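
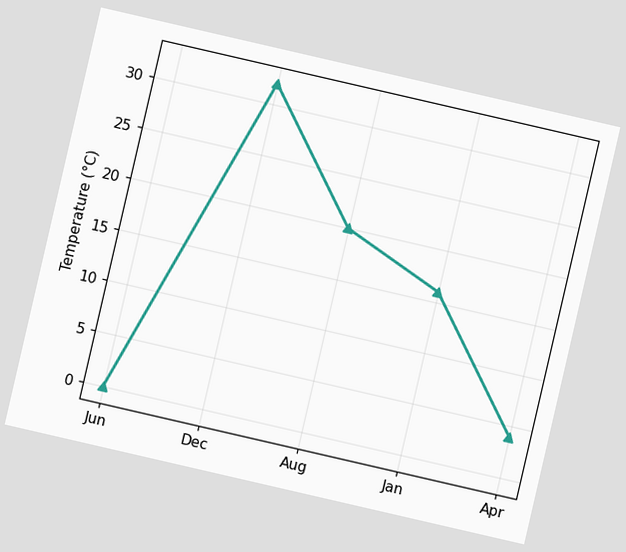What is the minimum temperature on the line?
0°C

The chart is tilted about 13° clockwise. The lowest point is at Jun, and reading across to the y-axis gives 0°C.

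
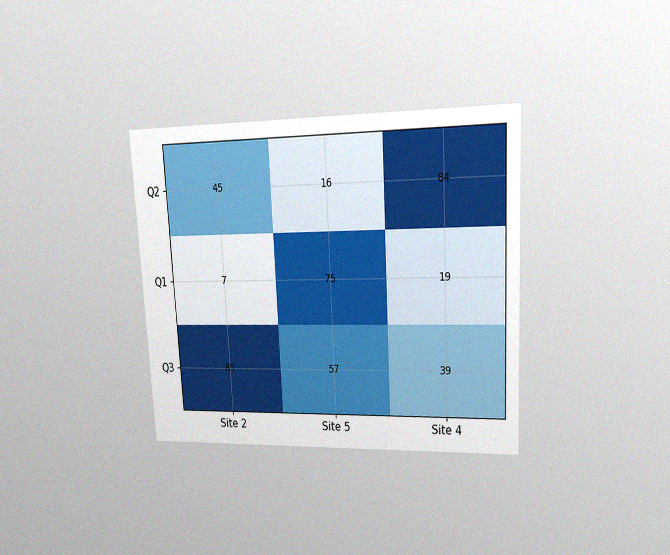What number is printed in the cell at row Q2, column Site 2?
45

The chart is tilted about 3° counter-clockwise and viewed at a slight angle, with some photo noise. The (Q2, Site 2) cell reads 45.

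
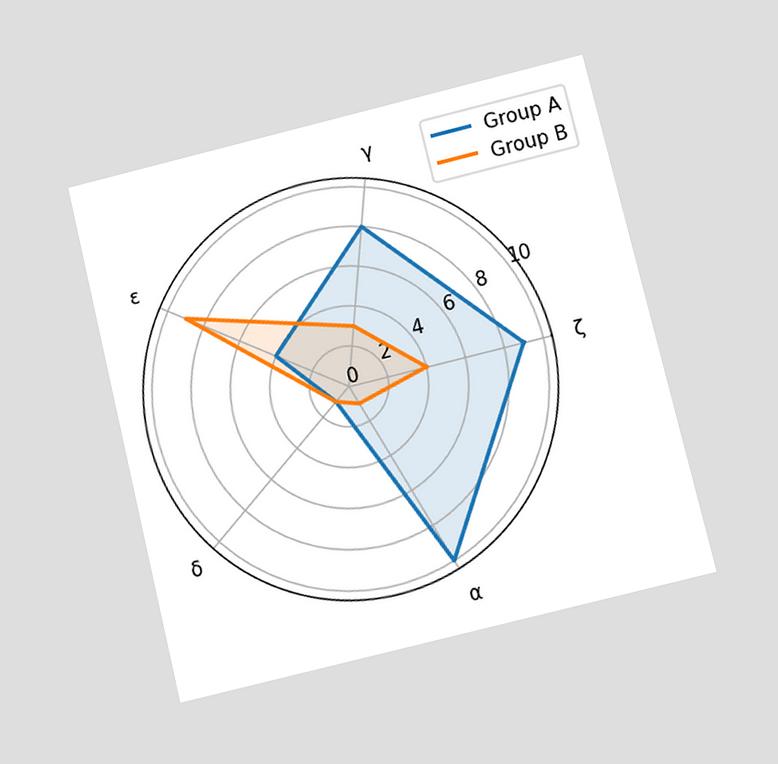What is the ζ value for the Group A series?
9

The chart is tilted about 14° counter-clockwise and viewed at a slight angle. On the ζ axis, Group A reaches 9.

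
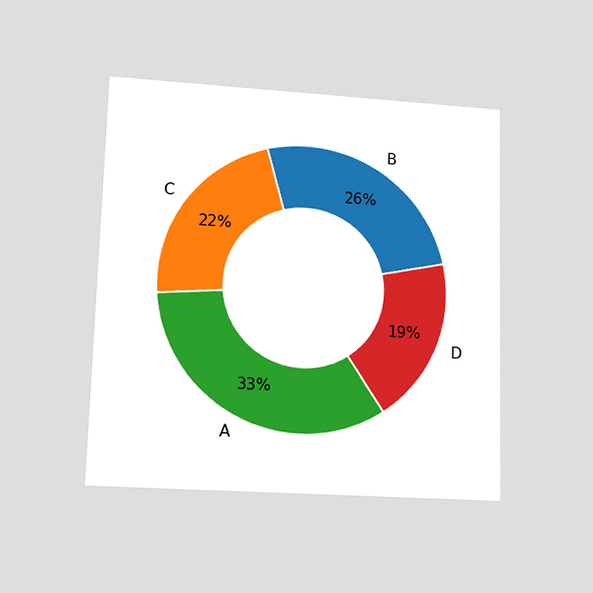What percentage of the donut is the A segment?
33%

The chart is viewed at a slight angle. The A segment takes up 33% of the ring.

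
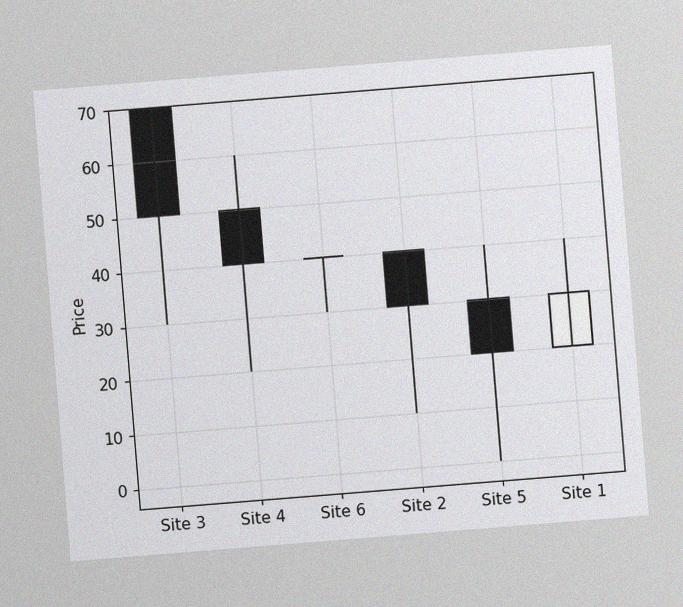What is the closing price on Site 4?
The chart is tilted about 5° counter-clockwise, with some photo noise. The Site 4 candle closes at 40.

40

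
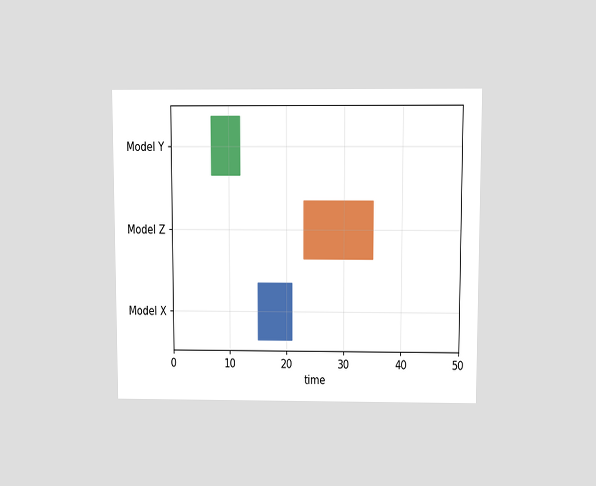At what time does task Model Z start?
23

The chart is viewed slightly from above. The Model Z bar begins at t=23.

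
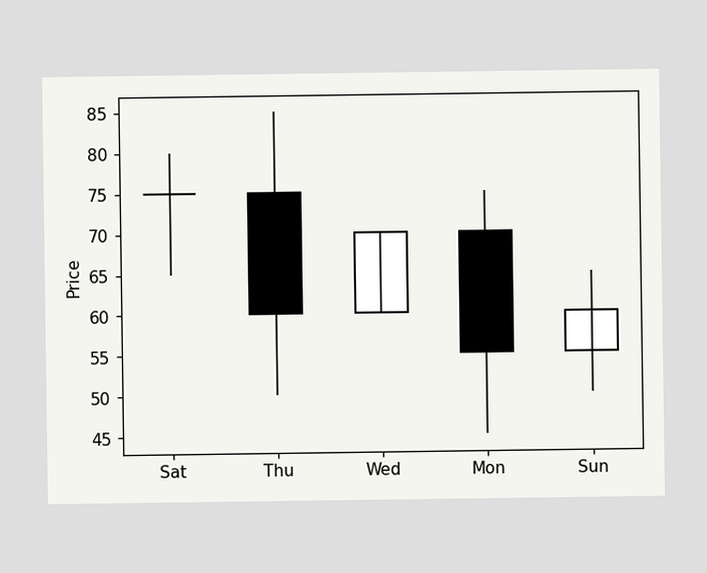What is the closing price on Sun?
The Sun candle closes at 60.

60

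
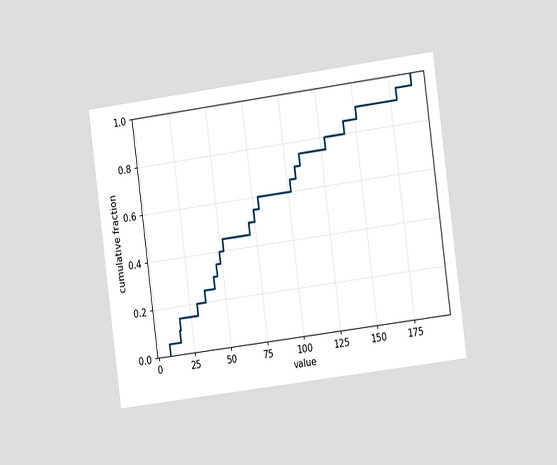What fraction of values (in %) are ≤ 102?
The chart is tilted about 7° counter-clockwise and viewed slightly from the right. At x=102 the ECDF step is at 65%.

65%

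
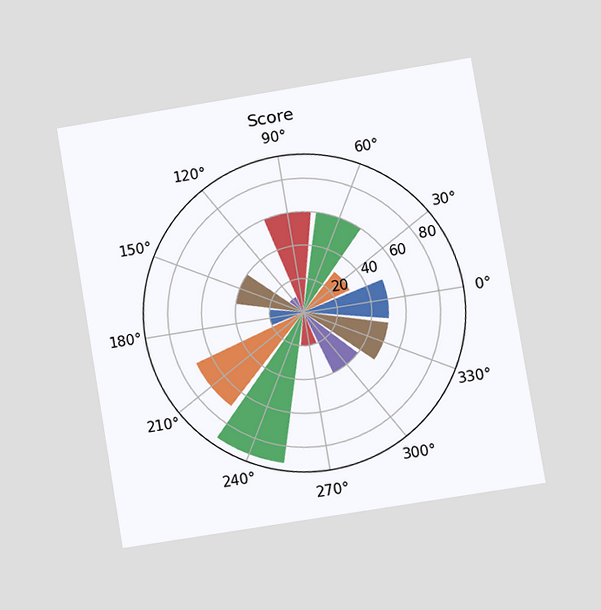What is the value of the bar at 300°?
The chart is tilted about 9° counter-clockwise and viewed at a slight angle. The bar at 300° reaches 40 on the radial axis.

40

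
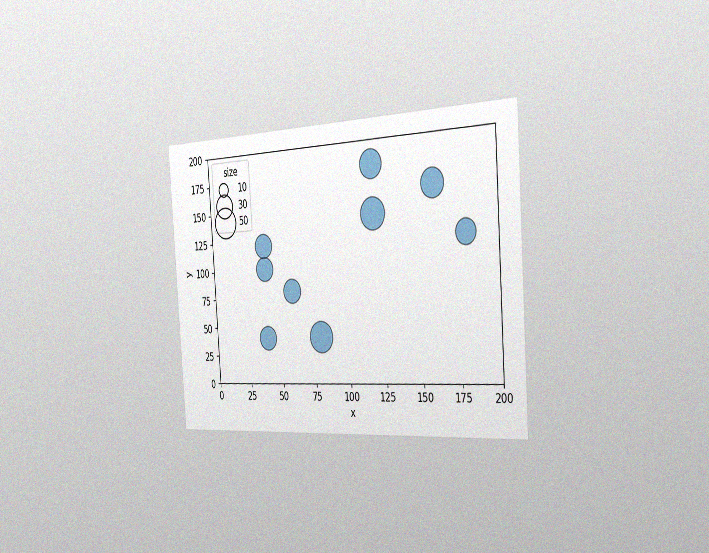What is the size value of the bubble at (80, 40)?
50

The chart is tilted about 4° counter-clockwise and viewed slightly from the right, with some photo noise. Matching the bubble at (80, 40) against the size legend gives 50.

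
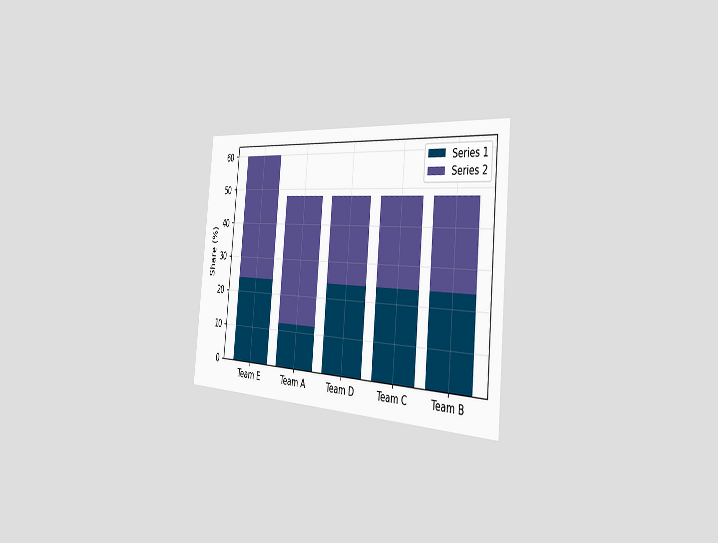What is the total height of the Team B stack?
48%

The chart is tilted about 5° clockwise and viewed slightly from the right. The Team B stack's top reaches 48% on the y-axis.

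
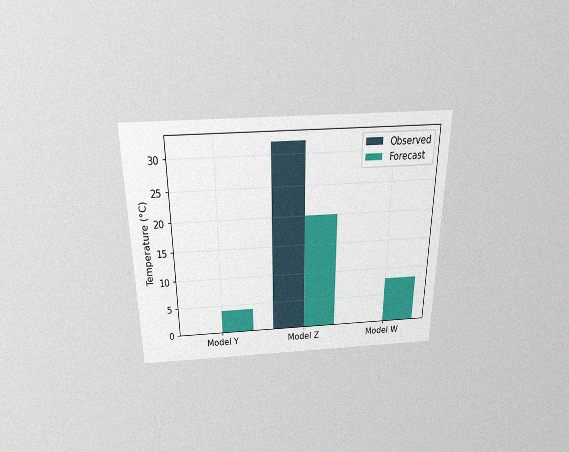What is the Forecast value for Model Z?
20°C

The chart is viewed slightly from above, with some photo noise. The Forecast bar at Model Z reaches 20°C on the y-axis.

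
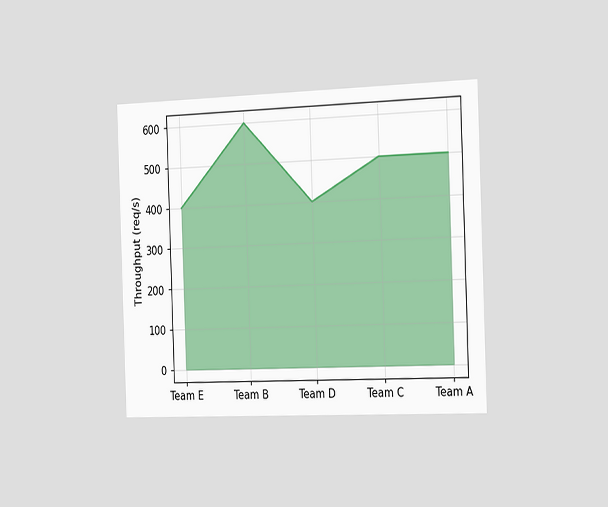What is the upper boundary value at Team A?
The chart is tilted about 2° counter-clockwise and viewed slightly from the right. At Team A the upper boundary is at 500req/s.

500req/s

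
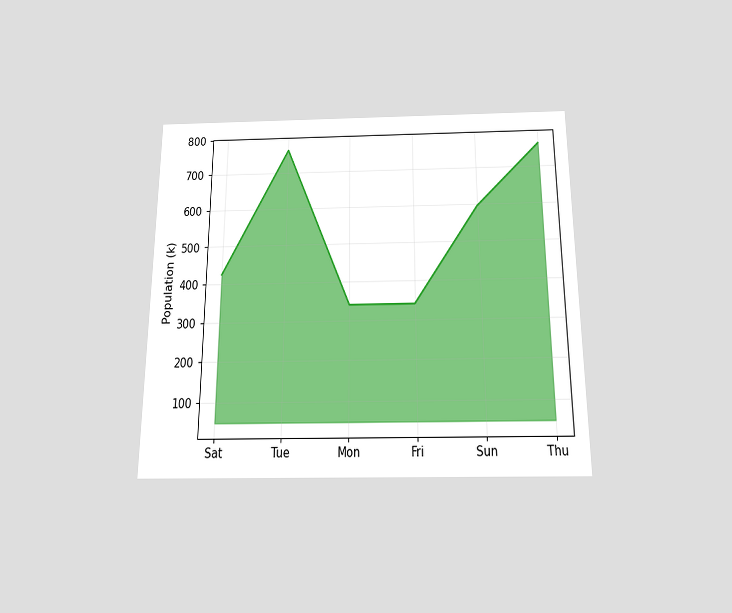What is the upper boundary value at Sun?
595k

The chart is viewed slightly from below. At Sun the upper boundary is at 595k.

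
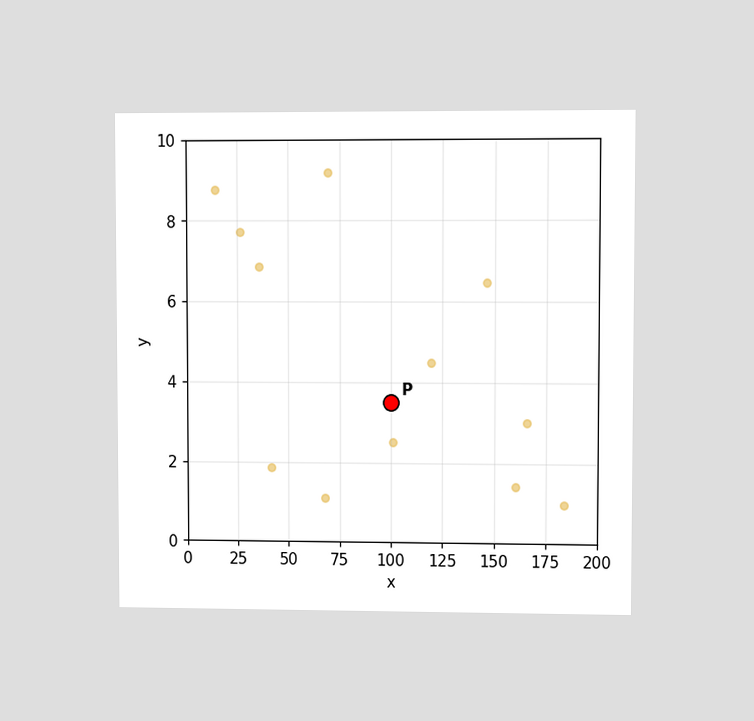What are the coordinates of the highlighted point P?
(100, 3.5)

The chart is viewed at a slight angle. Following the gridlines from P to each axis, P sits at (100, 3.5).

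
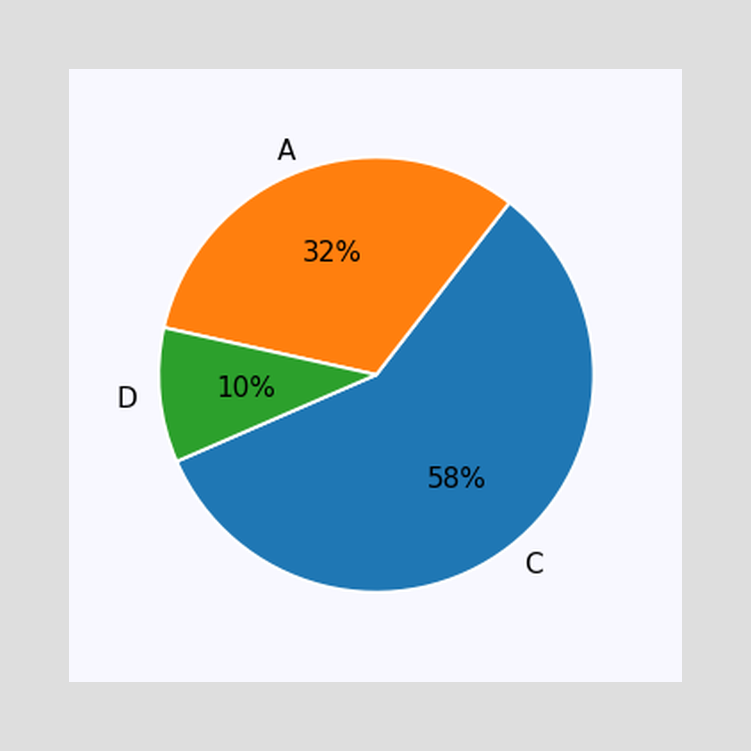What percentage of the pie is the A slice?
32%

The A slice takes up 32% of the pie.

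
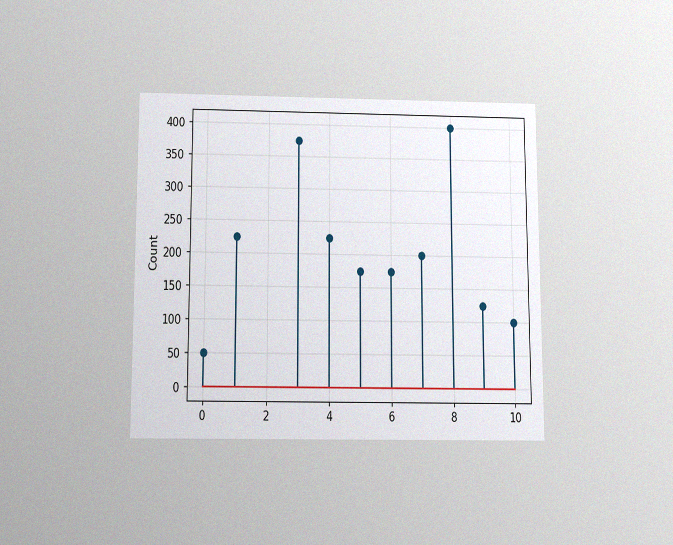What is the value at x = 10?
100

The chart is viewed slightly from below, with some photo noise. The stem at x=10 reaches 100.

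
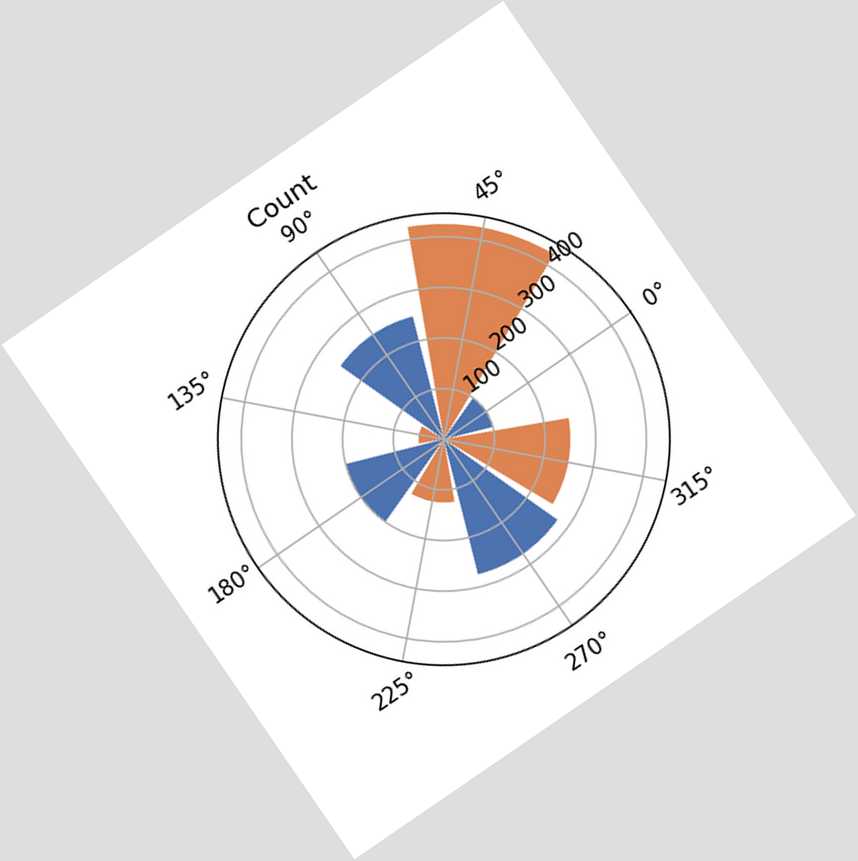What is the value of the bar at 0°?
The chart is tilted about 34° counter-clockwise. The bar at 0° reaches 100 on the radial axis.

100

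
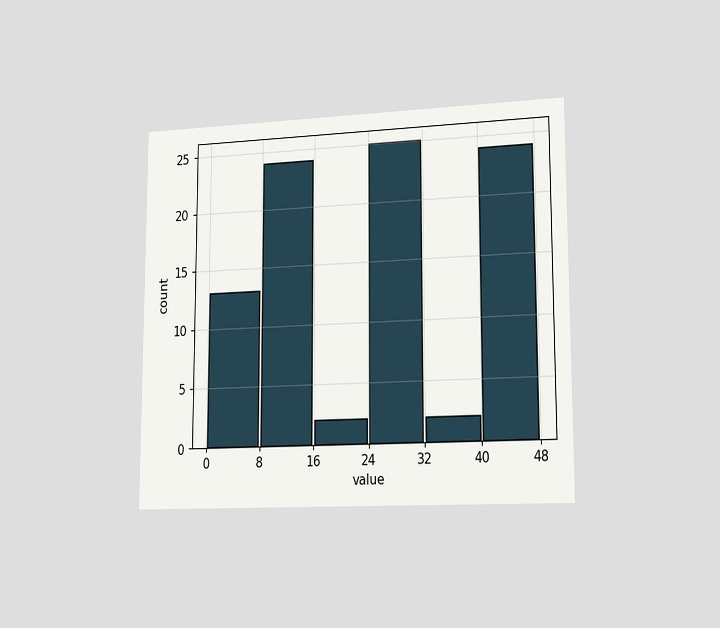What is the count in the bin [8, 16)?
The chart is viewed slightly from the right. The [8, 16) bin has height 24.

24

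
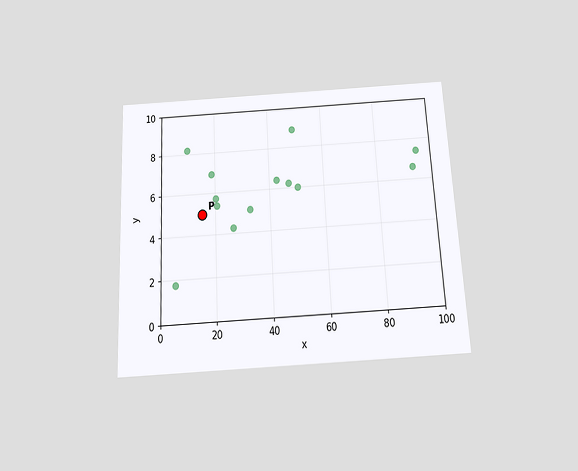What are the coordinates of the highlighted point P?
(15, 5)

The chart is tilted about 3° counter-clockwise and viewed slightly from below. Following the gridlines from P to each axis, P sits at (15, 5).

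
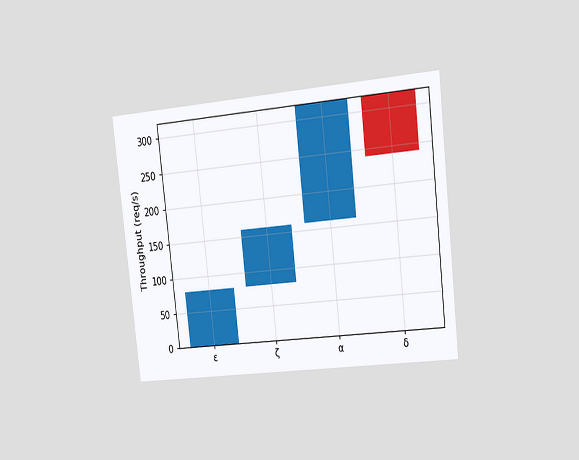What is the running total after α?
The chart is tilted about 6° counter-clockwise and viewed slightly from the right. After α the running total reaches 320req/s.

320req/s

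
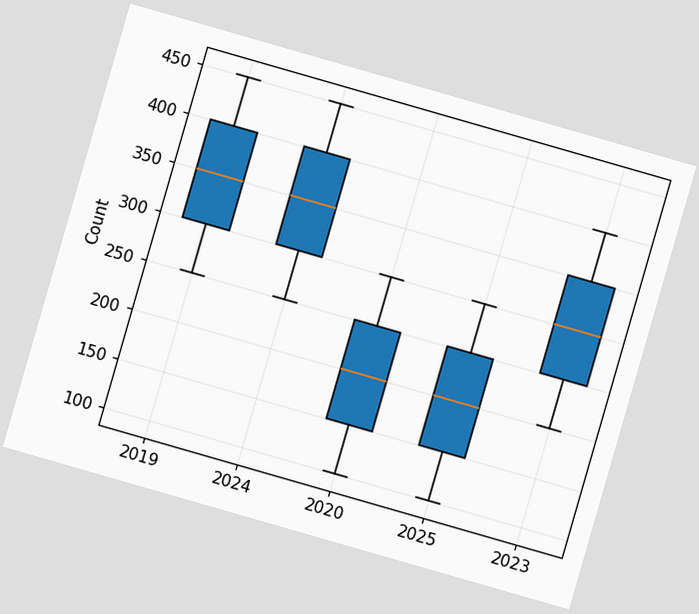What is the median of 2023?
300

The chart is tilted about 16° clockwise. The median line in the 2023 box sits at 300.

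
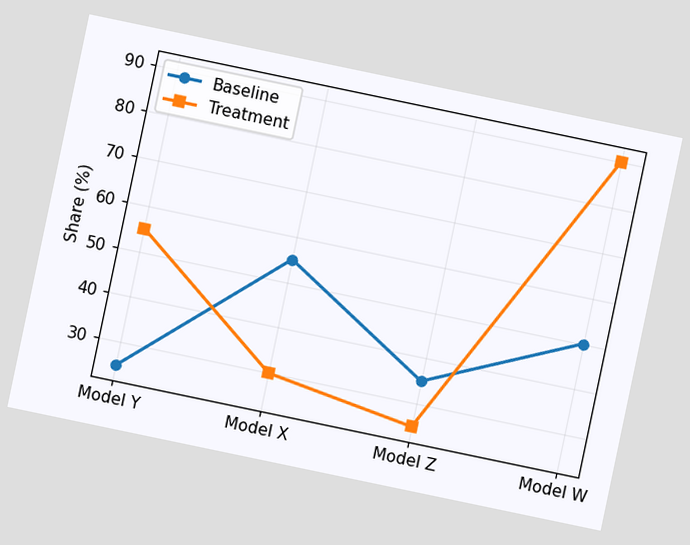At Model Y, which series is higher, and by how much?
Treatment, by 30%

The chart is tilted about 12° clockwise. At Model Y, Treatment sits above the other line by 30%.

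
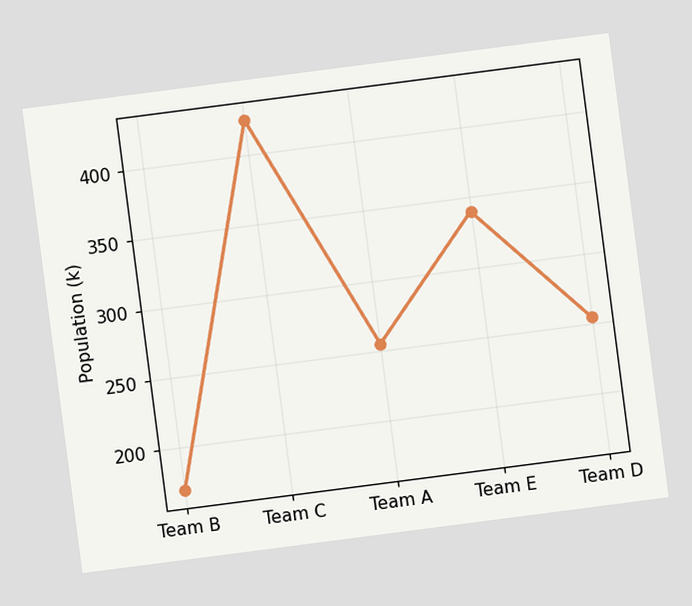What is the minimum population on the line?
170k

The chart is tilted about 7° counter-clockwise. The lowest point is at Team B, and reading across to the y-axis gives 170k.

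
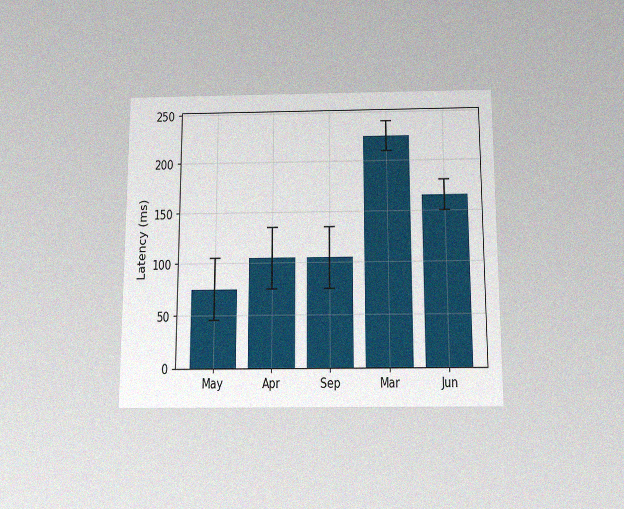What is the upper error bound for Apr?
The chart is viewed slightly from below, with some photo noise. The Apr bar's upper whisker reaches 135ms.

135ms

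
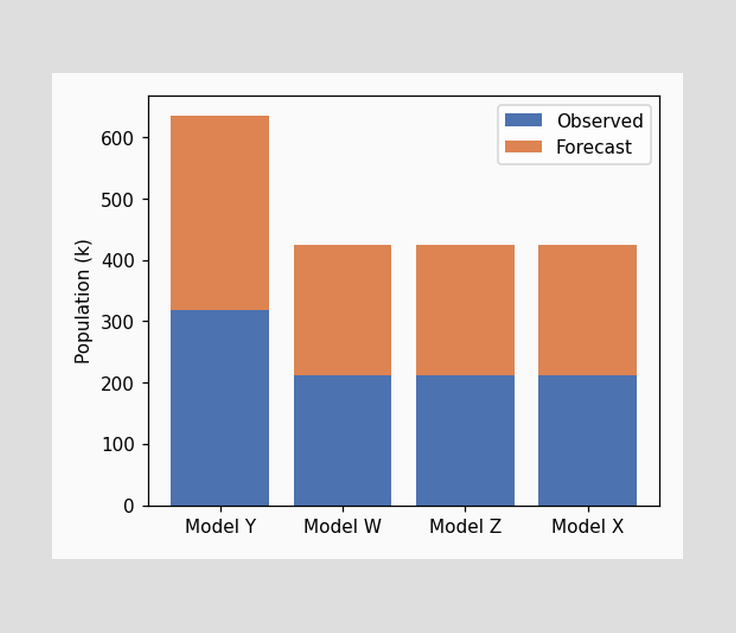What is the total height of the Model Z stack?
424k

The Model Z stack's top reaches 424k on the y-axis.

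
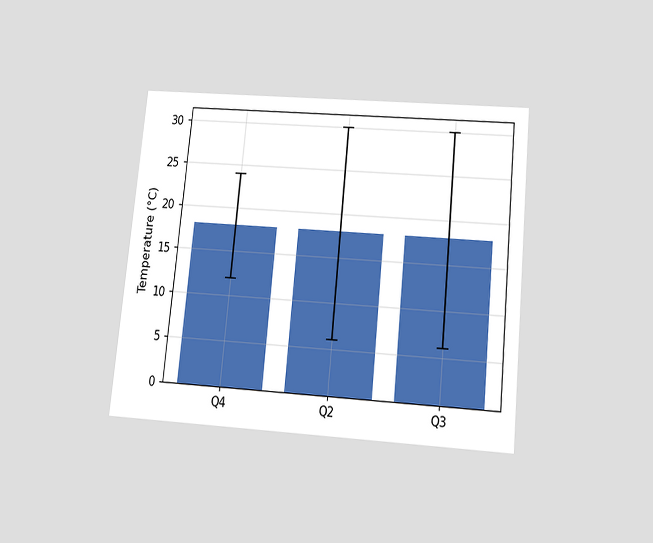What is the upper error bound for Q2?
30°C

The chart is tilted about 6° clockwise and viewed slightly from below. The Q2 bar's upper whisker reaches 30°C.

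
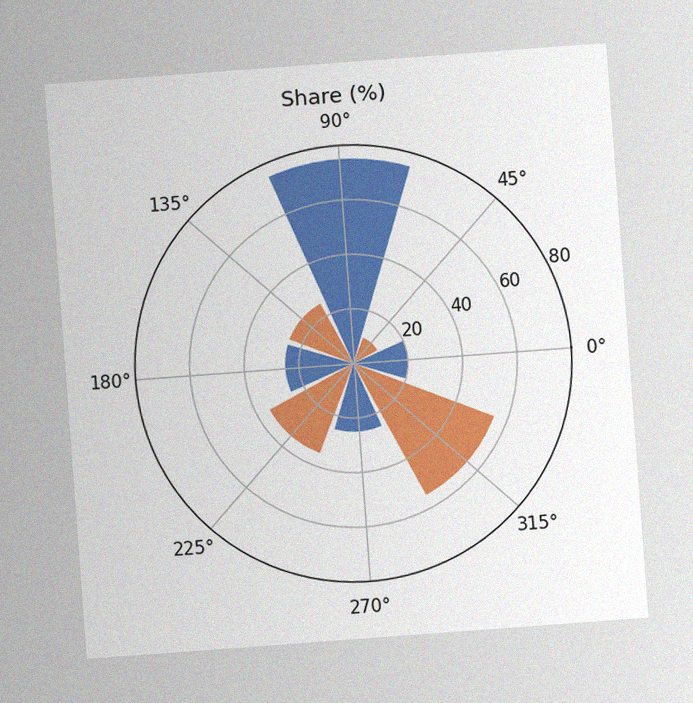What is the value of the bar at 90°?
The chart is tilted about 4° counter-clockwise, with some photo noise. The bar at 90° reaches 75% on the radial axis.

75%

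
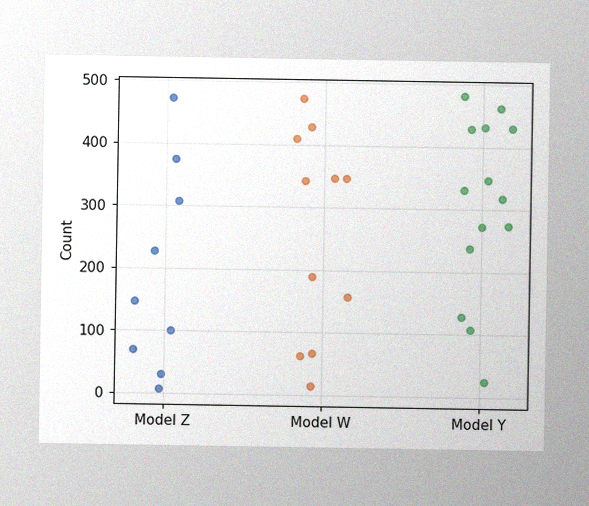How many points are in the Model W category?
11

The image has some photo noise and uneven lighting. Counting the markers in the Model W column gives 11.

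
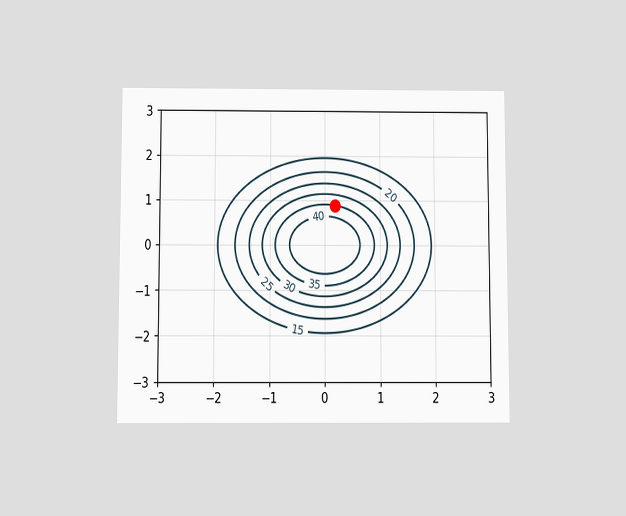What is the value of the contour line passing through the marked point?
35

The chart is viewed slightly from below. The marked point sits on the contour labelled 35.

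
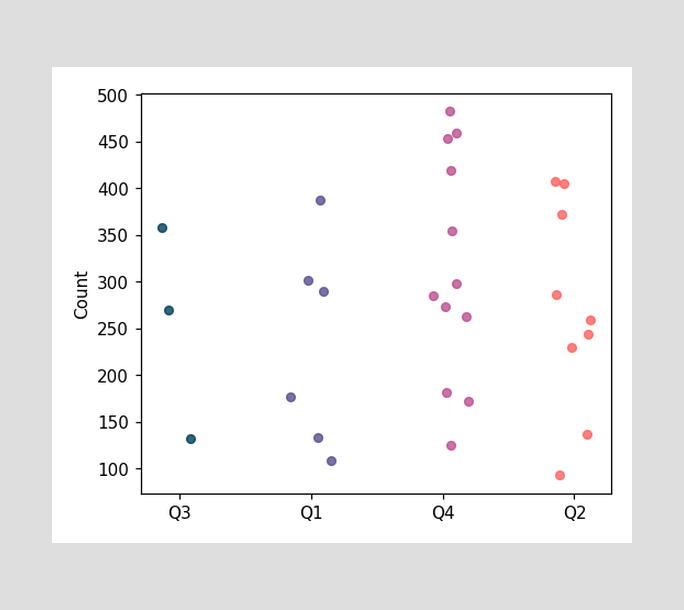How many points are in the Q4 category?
Counting the markers in the Q4 column gives 12.

12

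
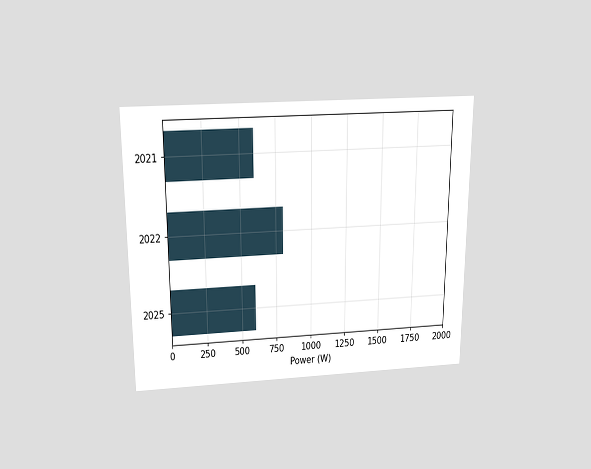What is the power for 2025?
600W

The chart is viewed slightly from above. Reading along the chart's x-axis, the 2025 bar reaches 600W.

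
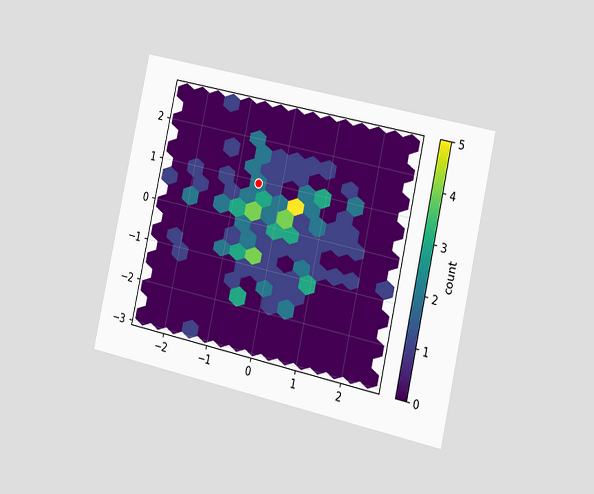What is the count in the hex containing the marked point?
2

The chart is tilted about 12° clockwise and viewed slightly from the right. The marked hex reads 2 on the colorbar.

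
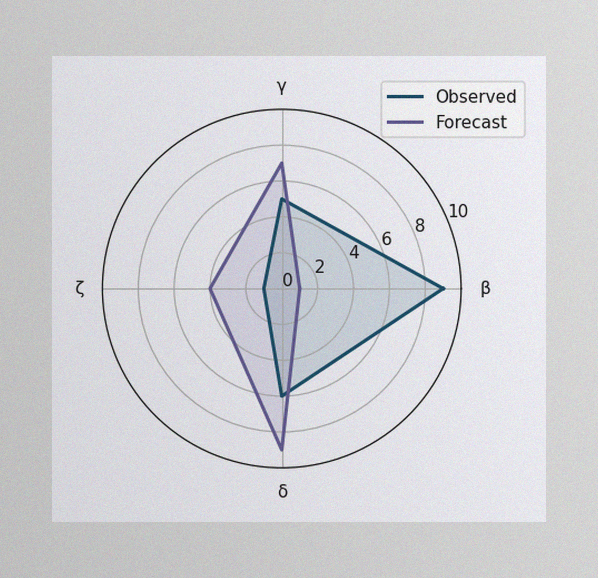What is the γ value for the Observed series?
5

The image has some photo noise and uneven lighting. On the γ axis, Observed reaches 5.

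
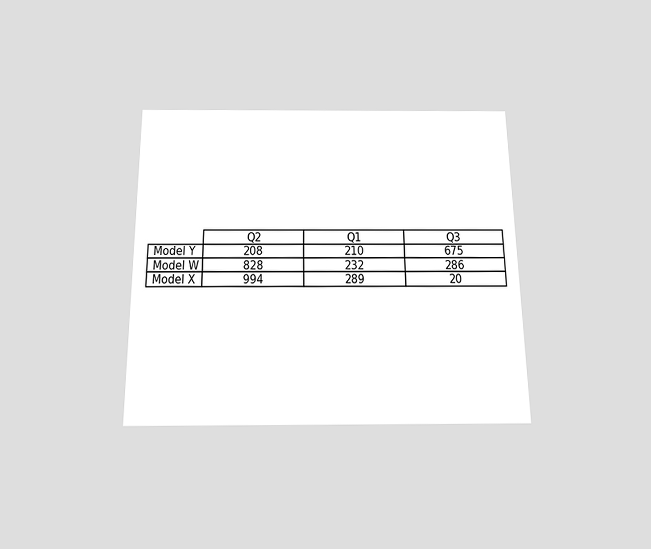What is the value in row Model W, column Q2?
The chart is viewed slightly from below. The (Model W, Q2) cell reads 828.

828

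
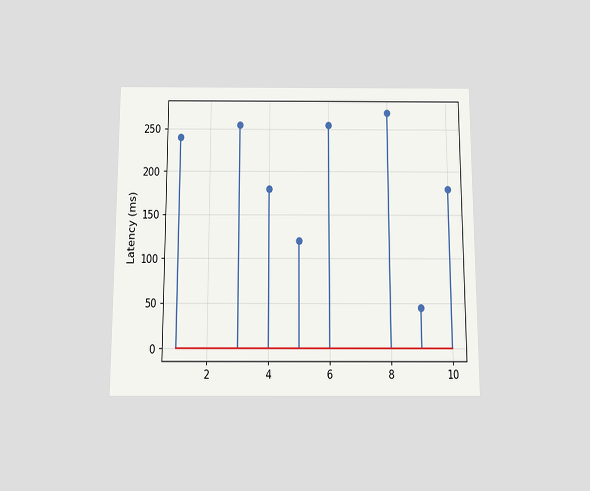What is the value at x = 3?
The chart is viewed slightly from below. The stem at x=3 reaches 255ms.

255ms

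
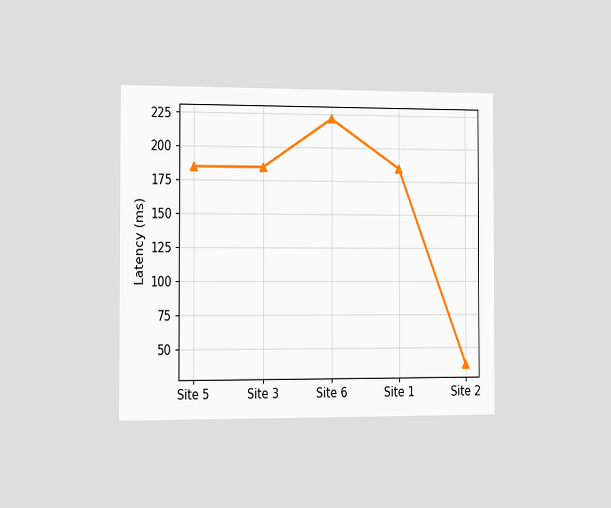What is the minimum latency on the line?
37ms

The chart is viewed slightly from the left. The lowest point is at Site 2, and reading across to the y-axis gives 37ms.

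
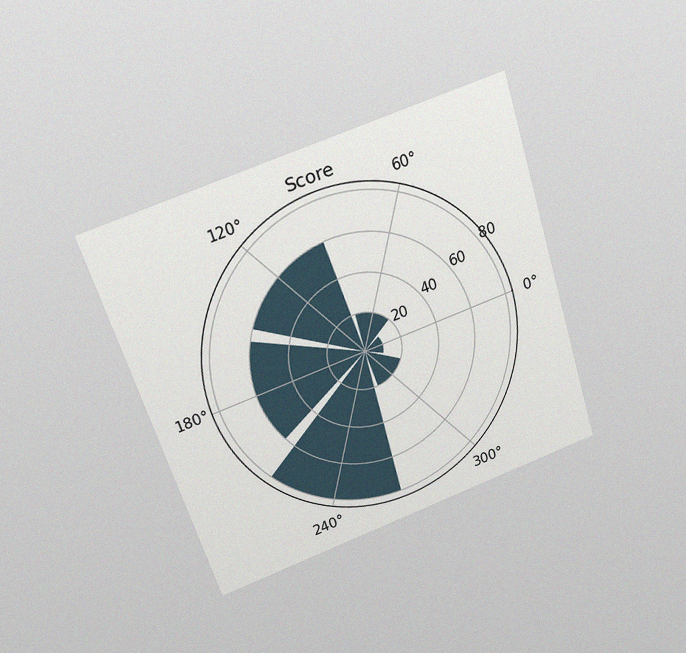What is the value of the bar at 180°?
The chart is tilted about 18° counter-clockwise and viewed slightly from above, with some photo noise. The bar at 180° reaches 60 on the radial axis.

60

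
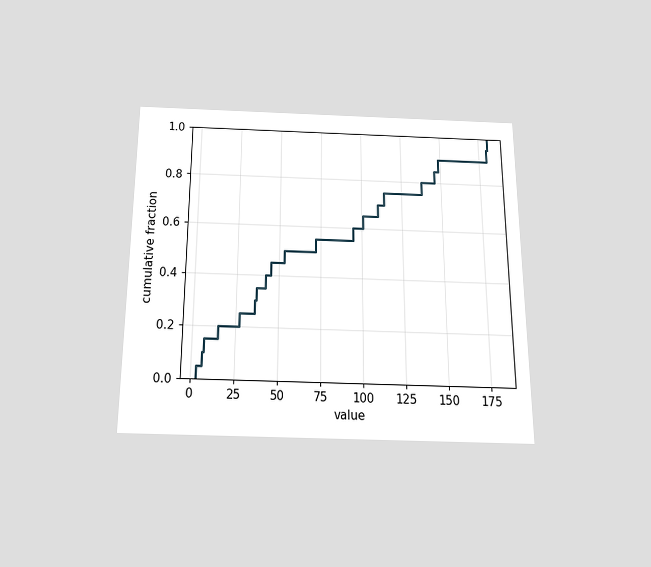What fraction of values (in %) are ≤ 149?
90%

The chart is viewed slightly from below. At x=149 the ECDF step is at 90%.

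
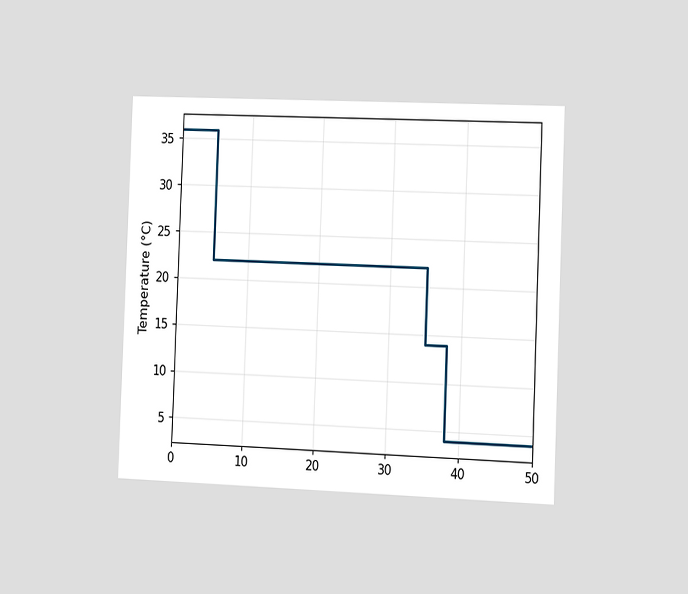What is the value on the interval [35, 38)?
The chart is tilted about 2° clockwise and viewed slightly from the right. On [35, 38) the step sits at 14°C.

14°C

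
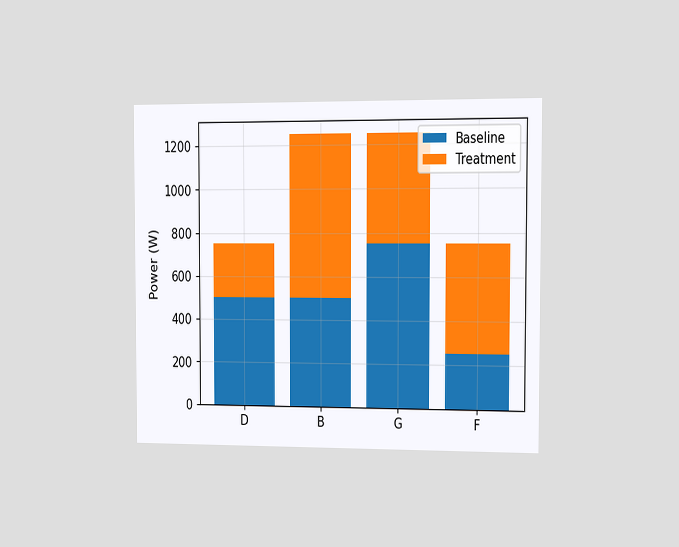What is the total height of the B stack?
1250W

The chart is viewed slightly from the right. The B stack's top reaches 1250W on the y-axis.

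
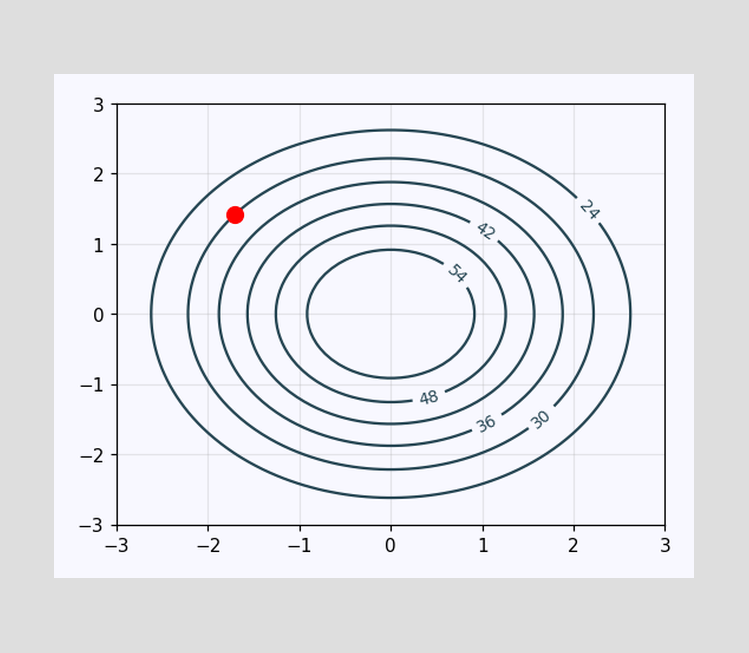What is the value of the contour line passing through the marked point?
30

The marked point sits on the contour labelled 30.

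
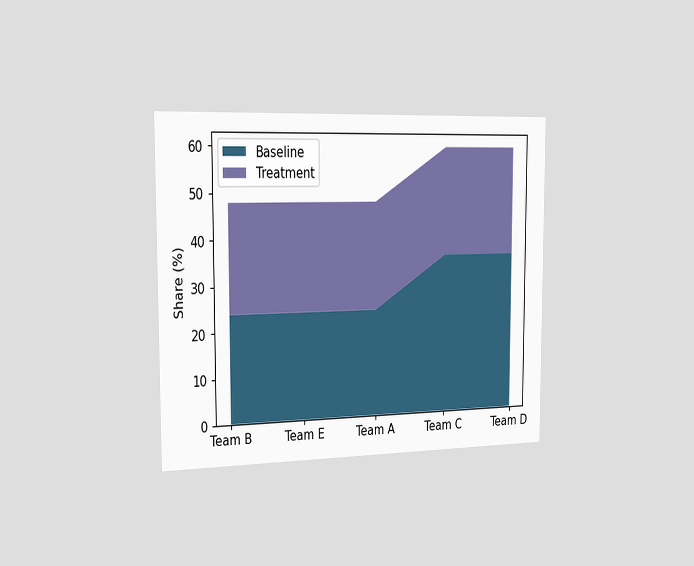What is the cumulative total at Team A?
The chart is viewed slightly from the left. The stacked total at Team A reaches 48%.

48%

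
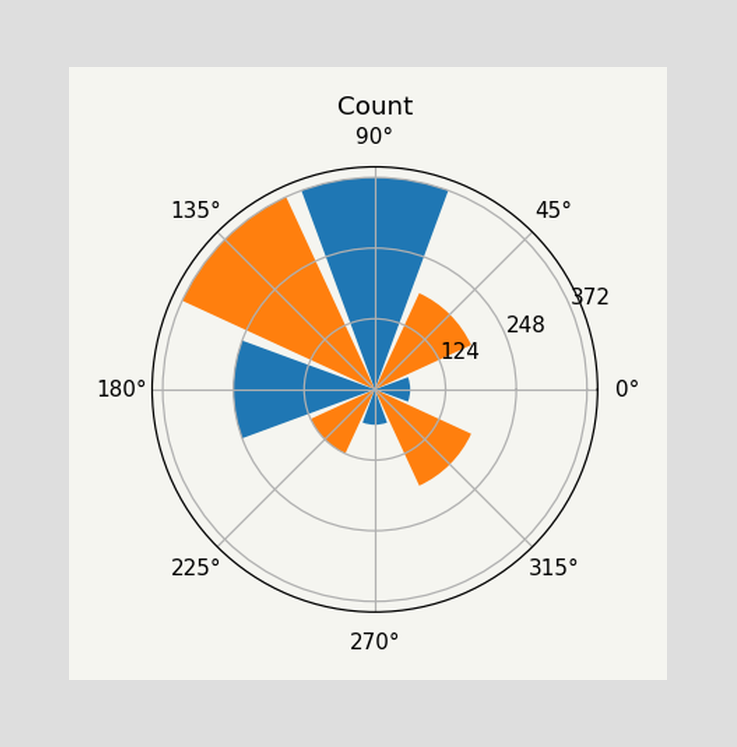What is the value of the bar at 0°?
The bar at 0° reaches 62 on the radial axis.

62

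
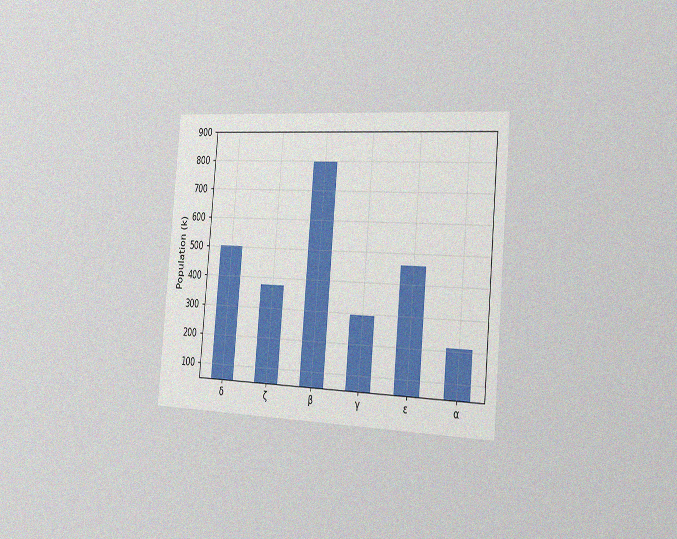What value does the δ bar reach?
The chart is tilted about 5° clockwise and viewed slightly from the right, with some photo noise. Reading along the chart's y-axis, the δ bar reaches 504k.

504k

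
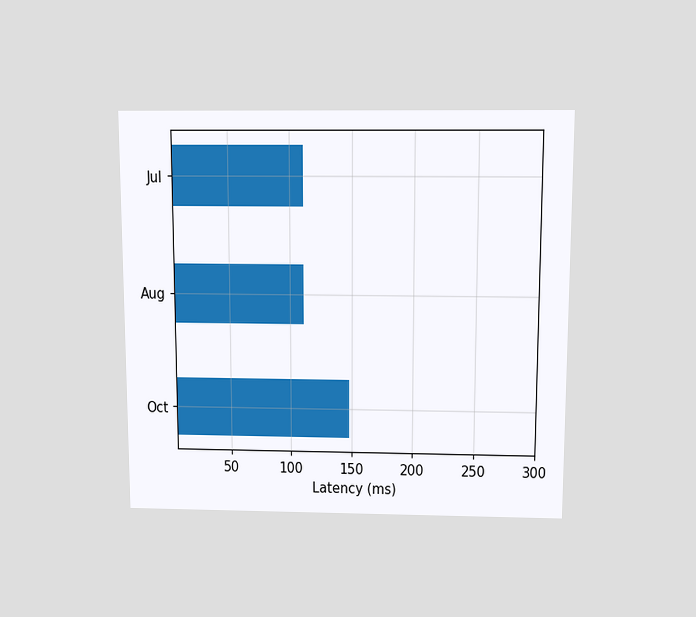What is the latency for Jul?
The chart is viewed slightly from above. Reading along the chart's x-axis, the Jul bar reaches 111ms.

111ms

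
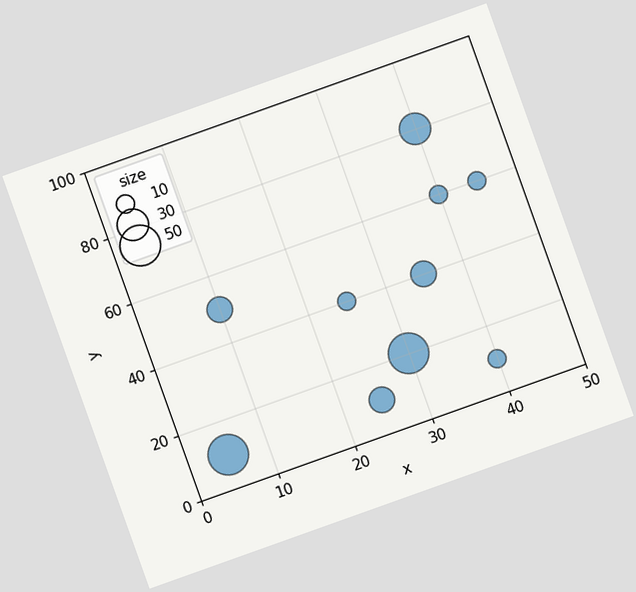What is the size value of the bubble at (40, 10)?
The chart is tilted about 20° counter-clockwise. Matching the bubble at (40, 10) against the size legend gives 10.

10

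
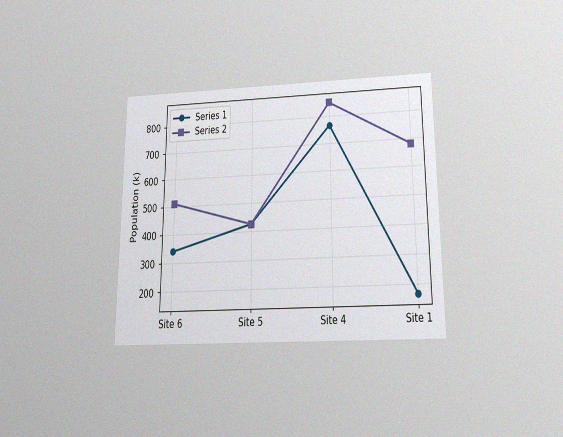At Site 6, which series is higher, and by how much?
Series 2, by 170k

The chart is viewed slightly from below, with some photo noise. At Site 6, Series 2 sits above the other line by 170k.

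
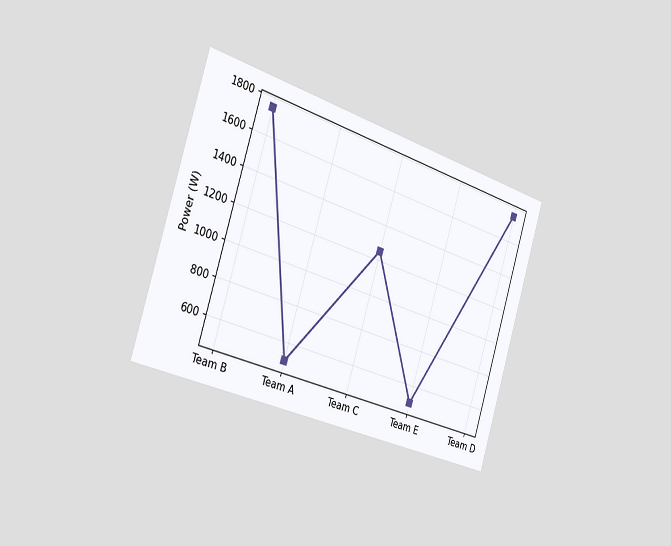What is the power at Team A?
500W

The chart is tilted about 17° clockwise and viewed slightly from the left. At Team A, the line is at 500W.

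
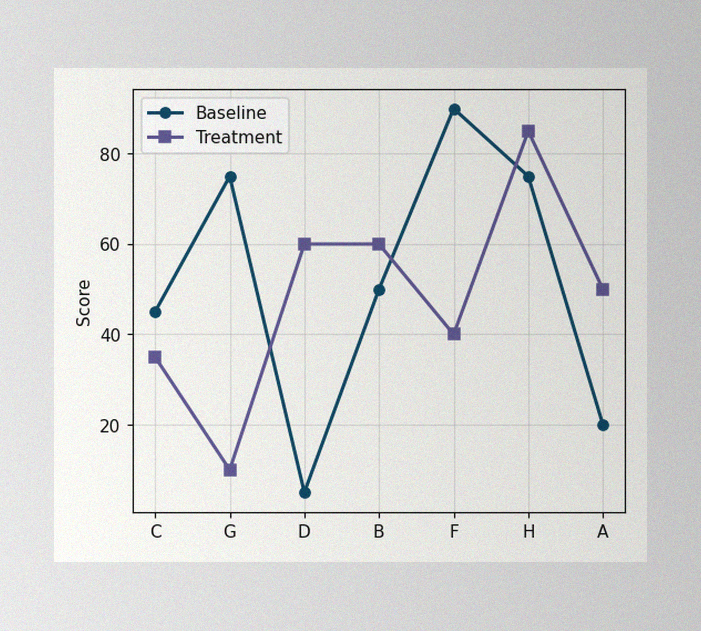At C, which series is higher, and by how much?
The image has some photo noise and uneven lighting. At C, Baseline sits above the other line by 10.

Baseline, by 10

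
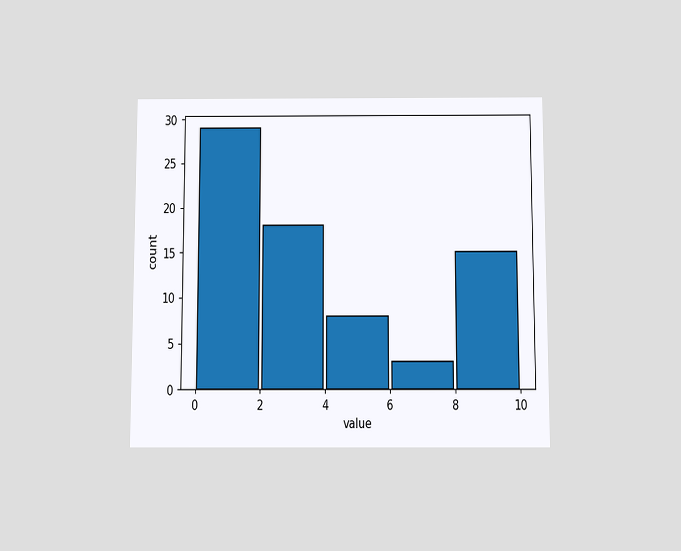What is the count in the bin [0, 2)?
29

The chart is viewed slightly from below. The [0, 2) bin has height 29.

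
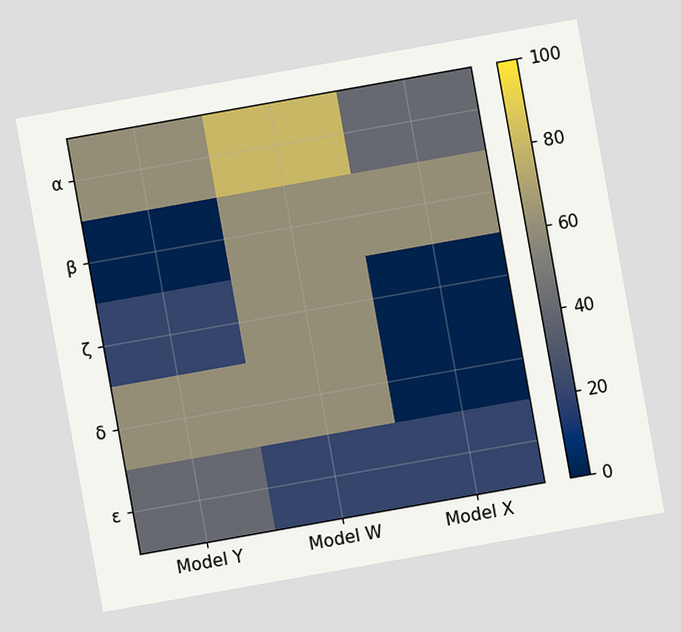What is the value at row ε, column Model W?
The chart is tilted about 10° counter-clockwise. Matching cell (ε, Model W) against the colorbar gives 20.

20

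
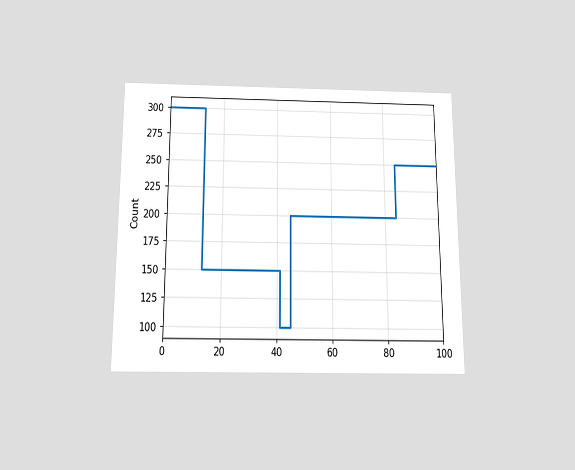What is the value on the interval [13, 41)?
150

The chart is viewed slightly from below. On [13, 41) the step sits at 150.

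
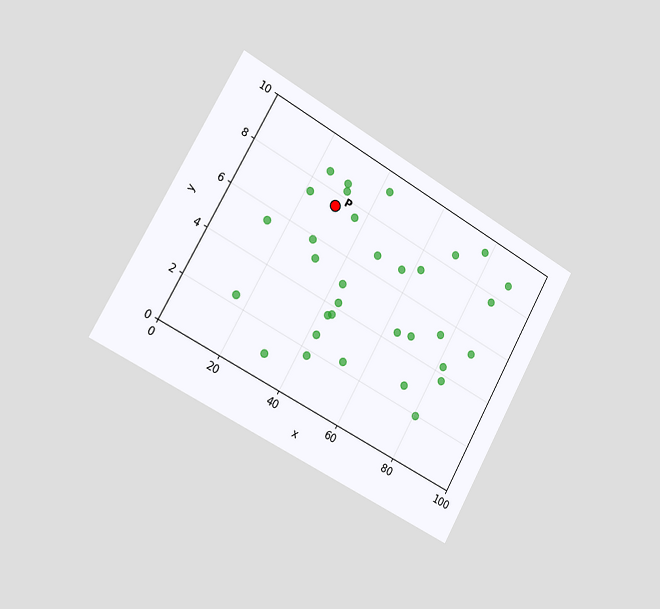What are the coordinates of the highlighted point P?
(30, 7.5)

The chart is tilted about 29° clockwise and viewed slightly from the left. Following the gridlines from P to each axis, P sits at (30, 7.5).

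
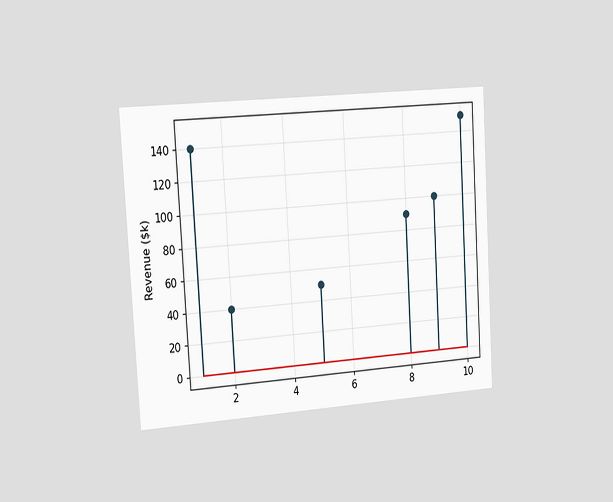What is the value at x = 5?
The chart is tilted about 3° counter-clockwise and viewed slightly from the left. The stem at x=5 reaches $50k.

$50k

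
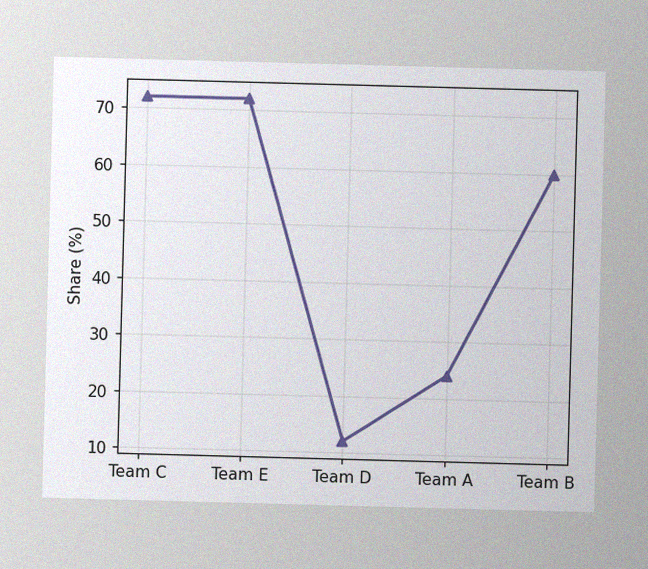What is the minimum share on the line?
The image has some photo noise and uneven lighting. The lowest point is at Team D, and reading across to the y-axis gives 12%.

12%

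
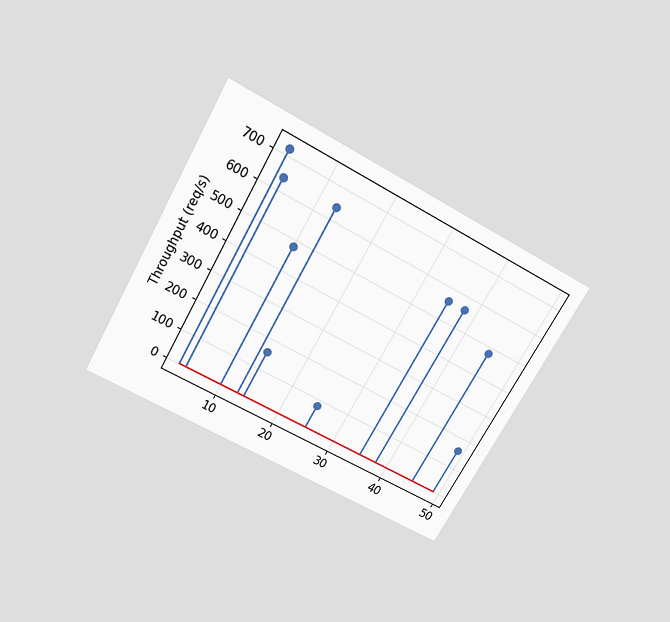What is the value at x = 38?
560req/s

The chart is tilted about 30° clockwise and viewed slightly from above. The stem at x=38 reaches 560req/s.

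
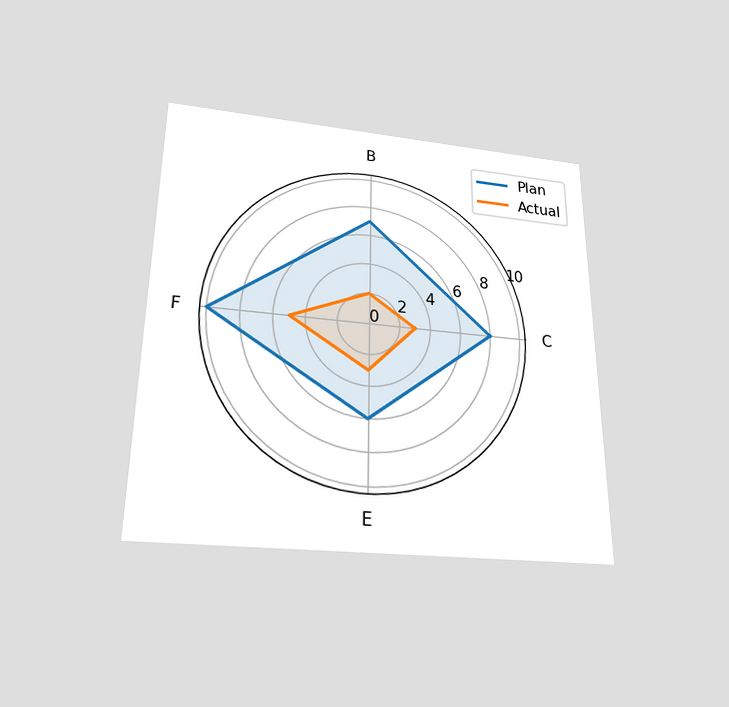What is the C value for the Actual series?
The chart is viewed slightly from below. On the C axis, Actual reaches 3.

3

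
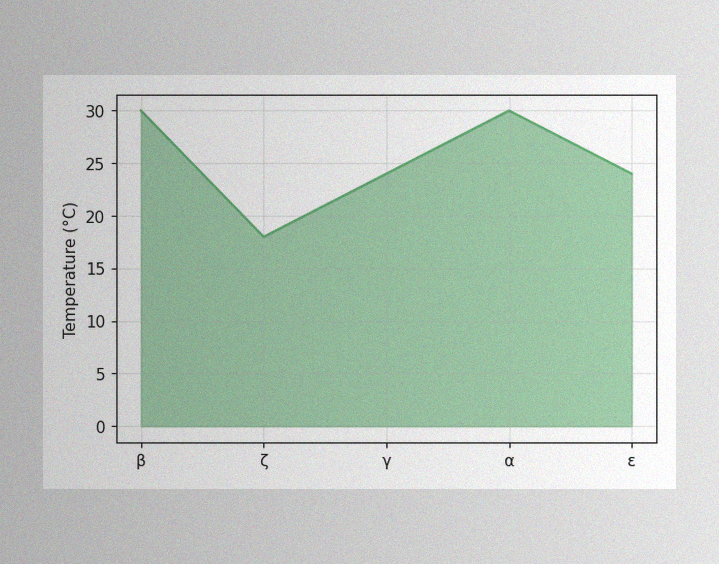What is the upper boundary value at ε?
24°C

The image has some photo noise and uneven lighting. At ε the upper boundary is at 24°C.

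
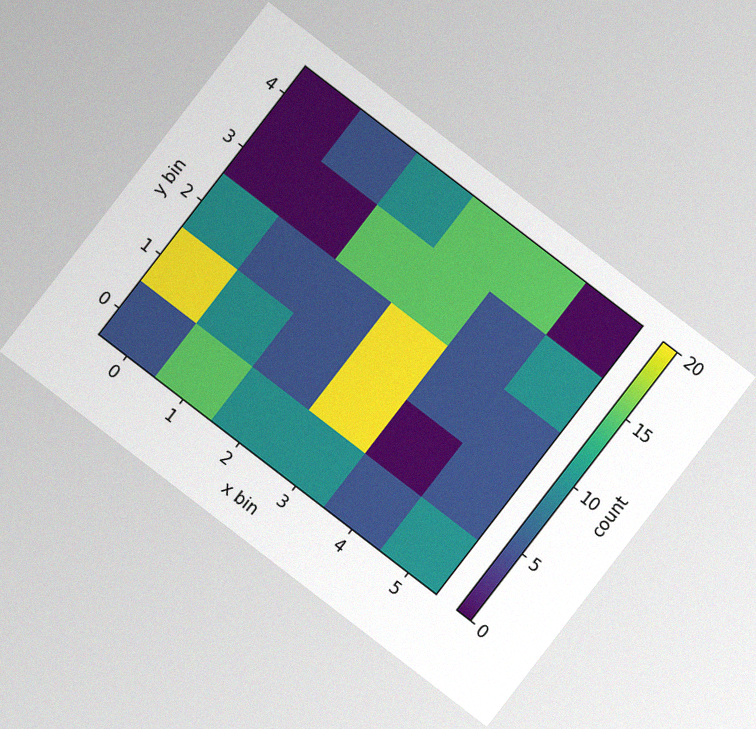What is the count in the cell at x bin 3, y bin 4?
15

The chart is tilted about 38° clockwise, with some photo noise. Matching the cell (3, 4) against the colorbar gives 15.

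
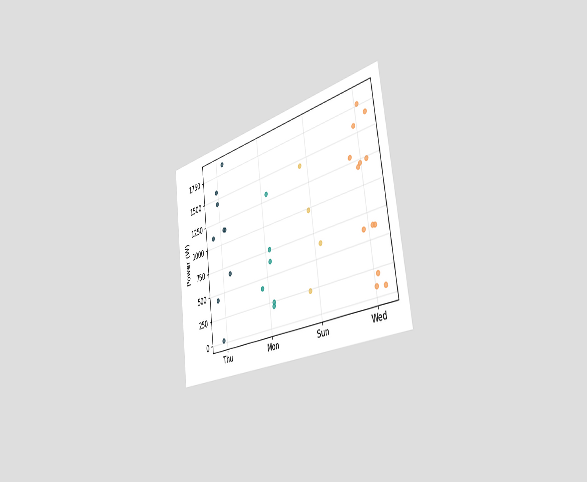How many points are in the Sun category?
4

The chart is tilted about 8° counter-clockwise and viewed slightly from the right. Counting the markers in the Sun column gives 4.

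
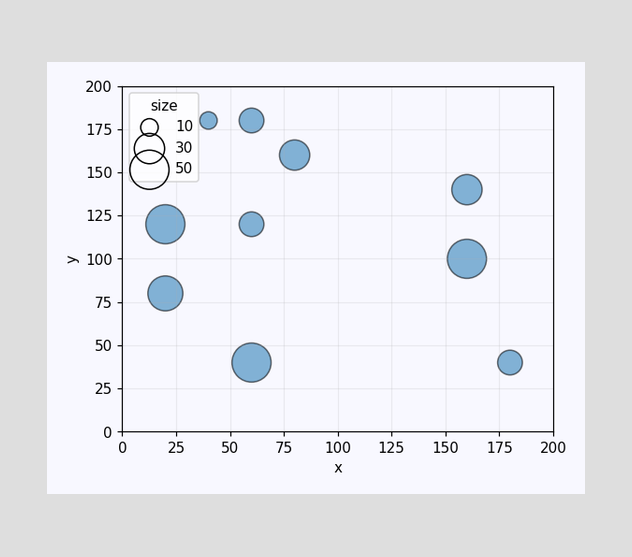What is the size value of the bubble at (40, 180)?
10

Matching the bubble at (40, 180) against the size legend gives 10.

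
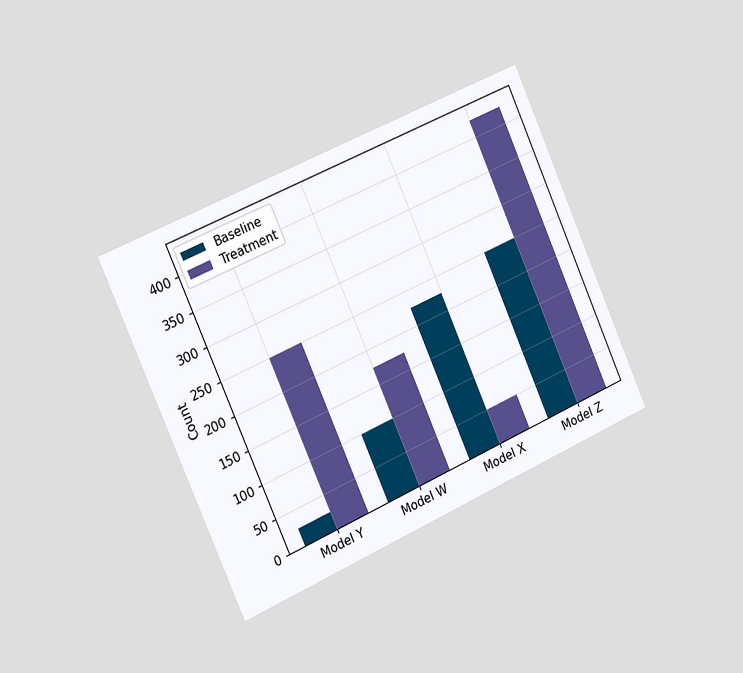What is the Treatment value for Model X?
The chart is tilted about 24° counter-clockwise and viewed slightly from the left. The Treatment bar at Model X reaches 50 on the y-axis.

50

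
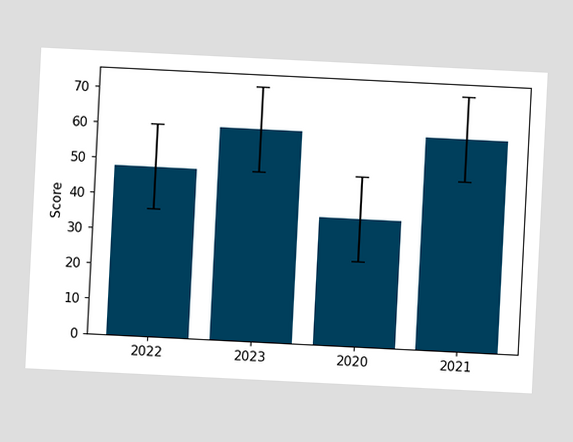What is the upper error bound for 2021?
72

The chart is tilted about 3° clockwise. The 2021 bar's upper whisker reaches 72.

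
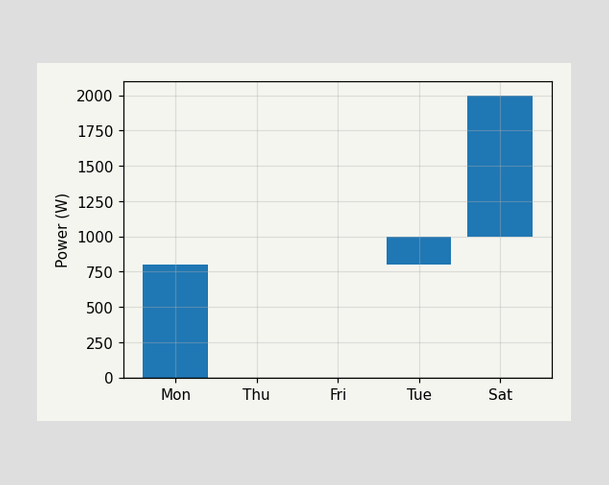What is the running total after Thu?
After Thu the running total reaches 800W.

800W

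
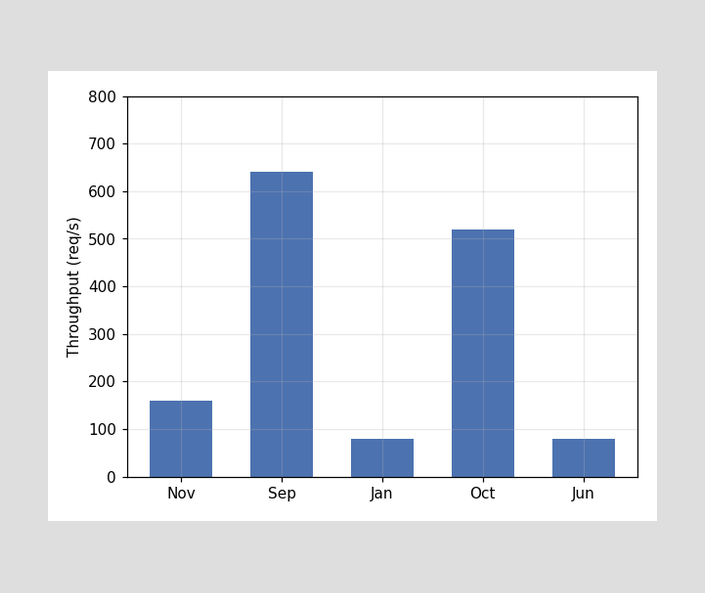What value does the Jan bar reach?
80req/s

Reading along the chart's y-axis, the Jan bar reaches 80req/s.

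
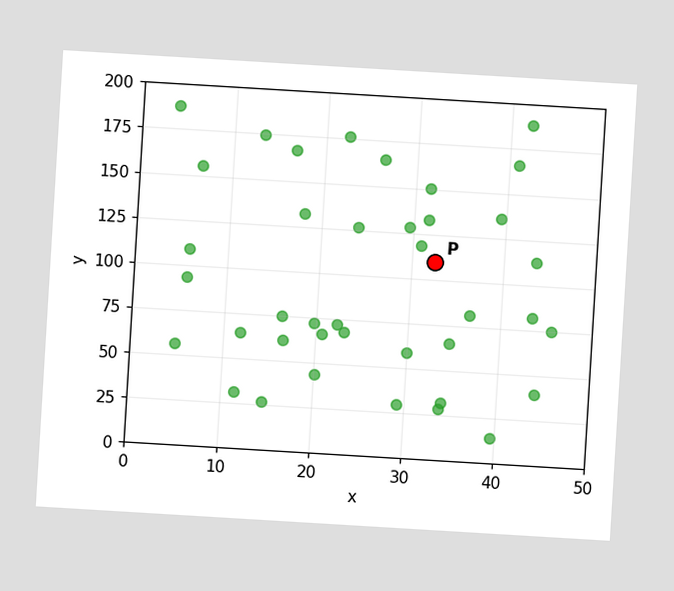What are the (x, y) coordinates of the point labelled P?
The chart is tilted about 3° clockwise. Following the gridlines from P to each axis, P sits at (32.5, 110).

(32.5, 110)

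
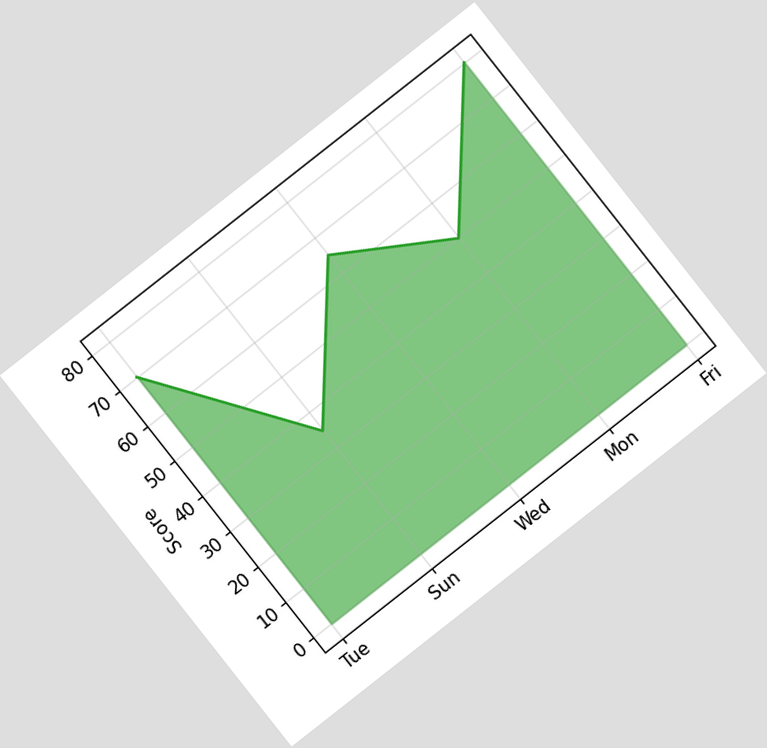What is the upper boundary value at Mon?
The chart is tilted about 38° counter-clockwise. At Mon the upper boundary is at 50.

50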